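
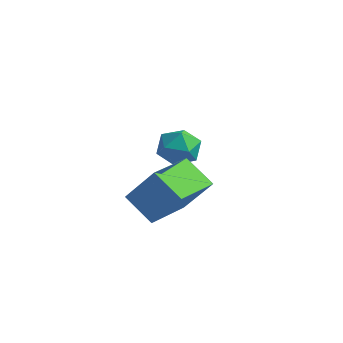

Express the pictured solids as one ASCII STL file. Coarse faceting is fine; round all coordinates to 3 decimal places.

solid 
facet normal -0.828 0.385 0.407
outer loop
vertex -2.405 4.064 -3.451
vertex -2.327 3.657 -2.907
vertex -2.041 4.278 -2.913
endloop
endfacet
facet normal -0.499 0.867 -0.007
outer loop
vertex -2.405 4.064 -3.451
vertex -2.041 4.278 -2.913
vertex -1.818 4.401 -3.547
endloop
endfacet
facet normal -0.451 0.595 -0.665
outer loop
vertex -2.405 4.064 -3.451
vertex -1.818 4.401 -3.547
vertex -1.967 3.857 -3.933
endloop
endfacet
facet normal -0.750 -0.053 -0.659
outer loop
vertex -2.405 4.064 -3.451
vertex -1.967 3.857 -3.933
vertex -2.282 3.397 -3.537
endloop
endfacet
facet normal -0.983 -0.182 0.005
outer loop
vertex -2.405 4.064 -3.451
vertex -2.282 3.397 -3.537
vertex -2.327 3.657 -2.907
endloop
endfacet
facet normal 0.163 0.956 0.243
outer loop
vertex -1.818 4.401 -3.547
vertex -2.041 4.278 -2.913
vertex -1.378 4.203 -3.063
endloop
endfacet
facet normal -0.369 0.179 0.912
outer loop
vertex -2.041 4.278 -2.913
vertex -2.327 3.657 -2.907
vertex -1.693 3.743 -2.667
endloop
endfacet
facet normal -0.620 -0.740 0.261
outer loop
vertex -2.327 3.657 -2.907
vertex -2.282 3.397 -3.537
vertex -1.842 3.199 -3.053
endloop
endfacet
facet normal -0.244 -0.532 -0.811
outer loop
vertex -2.282 3.397 -3.537
vertex -1.967 3.857 -3.933
vertex -1.619 3.322 -3.687
endloop
endfacet
facet normal 0.241 0.517 -0.821
outer loop
vertex -1.967 3.857 -3.933
vertex -1.818 4.401 -3.547
vertex -1.333 3.943 -3.693
endloop
endfacet
facet normal 0.750 0.053 0.659
outer loop
vertex -1.255 3.536 -3.149
vertex -1.378 4.203 -3.063
vertex -1.693 3.743 -2.667
endloop
endfacet
facet normal 0.451 -0.595 0.665
outer loop
vertex -1.255 3.536 -3.149
vertex -1.693 3.743 -2.667
vertex -1.842 3.199 -3.053
endloop
endfacet
facet normal 0.499 -0.867 0.007
outer loop
vertex -1.255 3.536 -3.149
vertex -1.842 3.199 -3.053
vertex -1.619 3.322 -3.687
endloop
endfacet
facet normal 0.828 -0.385 -0.407
outer loop
vertex -1.255 3.536 -3.149
vertex -1.619 3.322 -3.687
vertex -1.333 3.943 -3.693
endloop
endfacet
facet normal 0.983 0.182 -0.005
outer loop
vertex -1.255 3.536 -3.149
vertex -1.333 3.943 -3.693
vertex -1.378 4.203 -3.063
endloop
endfacet
facet normal 0.244 0.532 0.811
outer loop
vertex -1.693 3.743 -2.667
vertex -1.378 4.203 -3.063
vertex -2.041 4.278 -2.913
endloop
endfacet
facet normal -0.241 -0.517 0.821
outer loop
vertex -1.842 3.199 -3.053
vertex -1.693 3.743 -2.667
vertex -2.327 3.657 -2.907
endloop
endfacet
facet normal -0.163 -0.956 -0.243
outer loop
vertex -1.619 3.322 -3.687
vertex -1.842 3.199 -3.053
vertex -2.282 3.397 -3.537
endloop
endfacet
facet normal 0.369 -0.179 -0.912
outer loop
vertex -1.333 3.943 -3.693
vertex -1.619 3.322 -3.687
vertex -1.967 3.857 -3.933
endloop
endfacet
facet normal 0.620 0.740 -0.261
outer loop
vertex -1.378 4.203 -3.063
vertex -1.333 3.943 -3.693
vertex -1.818 4.401 -3.547
endloop
endfacet
facet normal -0.812 -0.012 0.584
outer loop
vertex 0.333 0.267 -1.849
vertex 0.183 1.698 -2.029
vertex -0.443 0.049 -2.932
endloop
endfacet
facet normal 0.104 -0.987 0.124
outer loop
vertex 0.417 0.062 -3.551
vertex 0.333 0.267 -1.849
vertex -0.443 0.049 -2.932
endloop
endfacet
facet normal -0.811 -0.012 0.585
outer loop
vertex -0.443 0.049 -2.932
vertex 0.183 1.698 -2.029
vertex -0.594 1.48 -3.111
endloop
endfacet
facet normal -0.575 -0.161 -0.802
outer loop
vertex -0.594 1.48 -3.111
vertex 0.417 0.062 -3.551
vertex -0.443 0.049 -2.932
endloop
endfacet
facet normal 0.575 0.161 0.802
outer loop
vertex 0.333 0.267 -1.849
vertex 1.043 1.711 -2.648
vertex 0.183 1.698 -2.029
endloop
endfacet
facet normal 0.104 -0.987 0.124
outer loop
vertex 1.194 0.28 -2.469
vertex 0.333 0.267 -1.849
vertex 0.417 0.062 -3.551
endloop
endfacet
facet normal 0.575 0.161 0.802
outer loop
vertex 1.194 0.28 -2.469
vertex 1.043 1.711 -2.648
vertex 0.333 0.267 -1.849
endloop
endfacet
facet normal -0.104 0.987 -0.124
outer loop
vertex 0.183 1.698 -2.029
vertex 1.043 1.711 -2.648
vertex -0.594 1.48 -3.111
endloop
endfacet
facet normal -0.575 -0.161 -0.802
outer loop
vertex 0.267 1.493 -3.731
vertex 0.417 0.062 -3.551
vertex -0.594 1.48 -3.111
endloop
endfacet
facet normal -0.104 0.987 -0.124
outer loop
vertex -0.594 1.48 -3.111
vertex 1.043 1.711 -2.648
vertex 0.267 1.493 -3.731
endloop
endfacet
facet normal 0.811 0.011 -0.585
outer loop
vertex 0.267 1.493 -3.731
vertex 1.194 0.28 -2.469
vertex 0.417 0.062 -3.551
endloop
endfacet
facet normal 0.812 0.013 -0.584
outer loop
vertex 1.043 1.711 -2.648
vertex 1.194 0.28 -2.469
vertex 0.267 1.493 -3.731
endloop
endfacet

endsolid


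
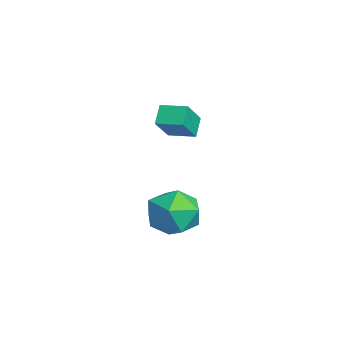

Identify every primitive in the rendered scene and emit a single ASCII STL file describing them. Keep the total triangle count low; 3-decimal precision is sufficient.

solid 
facet normal -0.548 0.425 -0.721
outer loop
vertex -2.33 1.323 2.106
vertex -1.726 2.328 2.239
vertex -1.675 1.019 1.429
endloop
endfacet
facet normal -0.512 -0.852 -0.113
outer loop
vertex -0.814 0.352 2.561
vertex -2.33 1.323 2.106
vertex -1.675 1.019 1.429
endloop
endfacet
facet normal -0.548 0.425 -0.721
outer loop
vertex -1.675 1.019 1.429
vertex -1.726 2.328 2.239
vertex -1.071 2.024 1.562
endloop
endfacet
facet normal 0.662 -0.307 -0.684
outer loop
vertex -1.071 2.024 1.562
vertex -0.814 0.352 2.561
vertex -1.675 1.019 1.429
endloop
endfacet
facet normal -0.662 0.307 0.684
outer loop
vertex -2.33 1.323 2.106
vertex -0.865 1.661 3.371
vertex -1.726 2.328 2.239
endloop
endfacet
facet normal -0.512 -0.852 -0.113
outer loop
vertex -1.469 0.656 3.238
vertex -2.33 1.323 2.106
vertex -0.814 0.352 2.561
endloop
endfacet
facet normal -0.662 0.307 0.684
outer loop
vertex -1.469 0.656 3.238
vertex -0.865 1.661 3.371
vertex -2.33 1.323 2.106
endloop
endfacet
facet normal 0.512 0.852 0.113
outer loop
vertex -1.726 2.328 2.239
vertex -0.865 1.661 3.371
vertex -1.071 2.024 1.562
endloop
endfacet
facet normal 0.662 -0.307 -0.684
outer loop
vertex -0.21 1.357 2.694
vertex -0.814 0.352 2.561
vertex -1.071 2.024 1.562
endloop
endfacet
facet normal 0.512 0.852 0.113
outer loop
vertex -1.071 2.024 1.562
vertex -0.865 1.661 3.371
vertex -0.21 1.357 2.694
endloop
endfacet
facet normal 0.548 -0.425 0.721
outer loop
vertex -0.21 1.357 2.694
vertex -1.469 0.656 3.238
vertex -0.814 0.352 2.561
endloop
endfacet
facet normal 0.548 -0.425 0.721
outer loop
vertex -0.865 1.661 3.371
vertex -1.469 0.656 3.238
vertex -0.21 1.357 2.694
endloop
endfacet
facet normal 0.026 0.722 0.692
outer loop
vertex 2.511 1.375 0.085
vertex 2.972 0.593 0.883
vertex 3.709 1.242 0.178
endloop
endfacet
facet normal 0.107 0.994 0.037
outer loop
vertex 2.511 1.375 0.085
vertex 3.709 1.242 0.178
vertex 3.194 1.338 -0.912
endloop
endfacet
facet normal -0.465 0.813 -0.349
outer loop
vertex 2.511 1.375 0.085
vertex 3.194 1.338 -0.912
vertex 2.139 0.748 -0.88
endloop
endfacet
facet normal -0.900 0.430 0.068
outer loop
vertex 2.511 1.375 0.085
vertex 2.139 0.748 -0.88
vertex 2.002 0.287 0.229
endloop
endfacet
facet normal -0.597 0.373 0.710
outer loop
vertex 2.511 1.375 0.085
vertex 2.002 0.287 0.229
vertex 2.972 0.593 0.883
endloop
endfacet
facet normal 0.679 0.686 -0.260
outer loop
vertex 3.194 1.338 -0.912
vertex 3.709 1.242 0.178
vertex 4.078 0.533 -0.729
endloop
endfacet
facet normal 0.548 0.247 0.800
outer loop
vertex 3.709 1.242 0.178
vertex 2.972 0.593 0.883
vertex 3.941 0.072 0.38
endloop
endfacet
facet normal -0.460 -0.316 0.830
outer loop
vertex 2.972 0.593 0.883
vertex 2.002 0.287 0.229
vertex 2.886 -0.518 0.412
endloop
endfacet
facet normal -0.951 -0.225 -0.211
outer loop
vertex 2.002 0.287 0.229
vertex 2.139 0.748 -0.88
vertex 2.371 -0.422 -0.678
endloop
endfacet
facet normal -0.247 0.394 -0.885
outer loop
vertex 2.139 0.748 -0.88
vertex 3.194 1.338 -0.912
vertex 3.108 0.227 -1.383
endloop
endfacet
facet normal 0.900 -0.430 -0.068
outer loop
vertex 3.569 -0.555 -0.585
vertex 4.078 0.533 -0.729
vertex 3.941 0.072 0.38
endloop
endfacet
facet normal 0.465 -0.813 0.349
outer loop
vertex 3.569 -0.555 -0.585
vertex 3.941 0.072 0.38
vertex 2.886 -0.518 0.412
endloop
endfacet
facet normal -0.107 -0.994 -0.037
outer loop
vertex 3.569 -0.555 -0.585
vertex 2.886 -0.518 0.412
vertex 2.371 -0.422 -0.678
endloop
endfacet
facet normal -0.026 -0.722 -0.692
outer loop
vertex 3.569 -0.555 -0.585
vertex 2.371 -0.422 -0.678
vertex 3.108 0.227 -1.383
endloop
endfacet
facet normal 0.597 -0.373 -0.710
outer loop
vertex 3.569 -0.555 -0.585
vertex 3.108 0.227 -1.383
vertex 4.078 0.533 -0.729
endloop
endfacet
facet normal 0.951 0.225 0.211
outer loop
vertex 3.941 0.072 0.38
vertex 4.078 0.533 -0.729
vertex 3.709 1.242 0.178
endloop
endfacet
facet normal 0.247 -0.394 0.885
outer loop
vertex 2.886 -0.518 0.412
vertex 3.941 0.072 0.38
vertex 2.972 0.593 0.883
endloop
endfacet
facet normal -0.679 -0.686 0.260
outer loop
vertex 2.371 -0.422 -0.678
vertex 2.886 -0.518 0.412
vertex 2.002 0.287 0.229
endloop
endfacet
facet normal -0.548 -0.247 -0.800
outer loop
vertex 3.108 0.227 -1.383
vertex 2.371 -0.422 -0.678
vertex 2.139 0.748 -0.88
endloop
endfacet
facet normal 0.460 0.316 -0.830
outer loop
vertex 4.078 0.533 -0.729
vertex 3.108 0.227 -1.383
vertex 3.194 1.338 -0.912
endloop
endfacet

endsolid


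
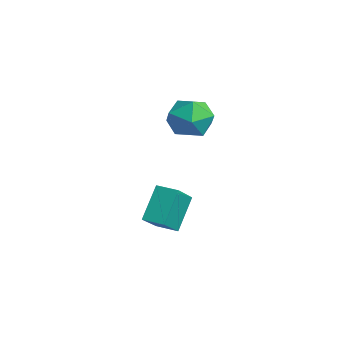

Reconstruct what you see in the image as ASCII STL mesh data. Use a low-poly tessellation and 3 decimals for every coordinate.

solid 
facet normal -0.758 -0.649 0.064
outer loop
vertex 0.658 -1.796 -0.213
vertex -0.329 -0.755 -1.334
vertex 1.319 -2.708 -1.643
endloop
endfacet
facet normal 0.542 -0.572 0.615
outer loop
vertex 2.069 -2.065 -1.706
vertex 0.658 -1.796 -0.213
vertex 1.319 -2.708 -1.643
endloop
endfacet
facet normal -0.758 -0.650 0.065
outer loop
vertex 1.319 -2.708 -1.643
vertex -0.329 -0.755 -1.334
vertex 0.332 -1.668 -2.763
endloop
endfacet
facet normal 0.363 -0.501 -0.785
outer loop
vertex 0.332 -1.668 -2.763
vertex 2.069 -2.065 -1.706
vertex 1.319 -2.708 -1.643
endloop
endfacet
facet normal -0.364 0.501 0.785
outer loop
vertex 0.658 -1.796 -0.213
vertex 0.421 -0.112 -1.397
vertex -0.329 -0.755 -1.334
endloop
endfacet
facet normal 0.543 -0.571 0.616
outer loop
vertex 1.408 -1.152 -0.277
vertex 0.658 -1.796 -0.213
vertex 2.069 -2.065 -1.706
endloop
endfacet
facet normal -0.363 0.501 0.785
outer loop
vertex 1.408 -1.152 -0.277
vertex 0.421 -0.112 -1.397
vertex 0.658 -1.796 -0.213
endloop
endfacet
facet normal -0.542 0.572 -0.616
outer loop
vertex -0.329 -0.755 -1.334
vertex 0.421 -0.112 -1.397
vertex 0.332 -1.668 -2.763
endloop
endfacet
facet normal 0.363 -0.501 -0.785
outer loop
vertex 1.082 -1.024 -2.827
vertex 2.069 -2.065 -1.706
vertex 0.332 -1.668 -2.763
endloop
endfacet
facet normal -0.543 0.571 -0.615
outer loop
vertex 0.332 -1.668 -2.763
vertex 0.421 -0.112 -1.397
vertex 1.082 -1.024 -2.827
endloop
endfacet
facet normal 0.758 0.649 -0.064
outer loop
vertex 1.082 -1.024 -2.827
vertex 1.408 -1.152 -0.277
vertex 2.069 -2.065 -1.706
endloop
endfacet
facet normal 0.757 0.650 -0.064
outer loop
vertex 0.421 -0.112 -1.397
vertex 1.408 -1.152 -0.277
vertex 1.082 -1.024 -2.827
endloop
endfacet
facet normal 0.136 0.978 0.157
outer loop
vertex -0.21 1.031 2.378
vertex -0.537 0.903 3.457
vertex 0.558 0.795 3.18
endloop
endfacet
facet normal 0.584 0.736 -0.343
outer loop
vertex -0.21 1.031 2.378
vertex 0.558 0.795 3.18
vertex 0.615 0.279 2.17
endloop
endfacet
facet normal 0.194 0.454 -0.870
outer loop
vertex -0.21 1.031 2.378
vertex 0.615 0.279 2.17
vertex -0.445 0.068 1.823
endloop
endfacet
facet normal -0.494 0.521 -0.696
outer loop
vertex -0.21 1.031 2.378
vertex -0.445 0.068 1.823
vertex -1.158 0.454 2.619
endloop
endfacet
facet normal -0.530 0.846 -0.060
outer loop
vertex -0.21 1.031 2.378
vertex -1.158 0.454 2.619
vertex -0.537 0.903 3.457
endloop
endfacet
facet normal 0.975 0.214 -0.054
outer loop
vertex 0.615 0.279 2.17
vertex 0.558 0.795 3.18
vertex 0.798 -0.314 3.121
endloop
endfacet
facet normal 0.251 0.606 0.755
outer loop
vertex 0.558 0.795 3.18
vertex -0.537 0.903 3.457
vertex 0.085 0.072 3.917
endloop
endfacet
facet normal -0.827 0.391 0.403
outer loop
vertex -0.537 0.903 3.457
vertex -1.158 0.454 2.619
vertex -0.975 -0.139 3.57
endloop
endfacet
facet normal -0.769 -0.133 -0.625
outer loop
vertex -1.158 0.454 2.619
vertex -0.445 0.068 1.823
vertex -0.918 -0.655 2.56
endloop
endfacet
facet normal 0.345 -0.243 -0.906
outer loop
vertex -0.445 0.068 1.823
vertex 0.615 0.279 2.17
vertex 0.177 -0.763 2.283
endloop
endfacet
facet normal 0.494 -0.521 0.696
outer loop
vertex -0.15 -0.891 3.362
vertex 0.798 -0.314 3.121
vertex 0.085 0.072 3.917
endloop
endfacet
facet normal -0.194 -0.454 0.870
outer loop
vertex -0.15 -0.891 3.362
vertex 0.085 0.072 3.917
vertex -0.975 -0.139 3.57
endloop
endfacet
facet normal -0.584 -0.736 0.343
outer loop
vertex -0.15 -0.891 3.362
vertex -0.975 -0.139 3.57
vertex -0.918 -0.655 2.56
endloop
endfacet
facet normal -0.136 -0.978 -0.157
outer loop
vertex -0.15 -0.891 3.362
vertex -0.918 -0.655 2.56
vertex 0.177 -0.763 2.283
endloop
endfacet
facet normal 0.530 -0.846 0.060
outer loop
vertex -0.15 -0.891 3.362
vertex 0.177 -0.763 2.283
vertex 0.798 -0.314 3.121
endloop
endfacet
facet normal 0.769 0.133 0.625
outer loop
vertex 0.085 0.072 3.917
vertex 0.798 -0.314 3.121
vertex 0.558 0.795 3.18
endloop
endfacet
facet normal -0.345 0.243 0.906
outer loop
vertex -0.975 -0.139 3.57
vertex 0.085 0.072 3.917
vertex -0.537 0.903 3.457
endloop
endfacet
facet normal -0.975 -0.214 0.054
outer loop
vertex -0.918 -0.655 2.56
vertex -0.975 -0.139 3.57
vertex -1.158 0.454 2.619
endloop
endfacet
facet normal -0.251 -0.606 -0.755
outer loop
vertex 0.177 -0.763 2.283
vertex -0.918 -0.655 2.56
vertex -0.445 0.068 1.823
endloop
endfacet
facet normal 0.827 -0.391 -0.403
outer loop
vertex 0.798 -0.314 3.121
vertex 0.177 -0.763 2.283
vertex 0.615 0.279 2.17
endloop
endfacet

endsolid


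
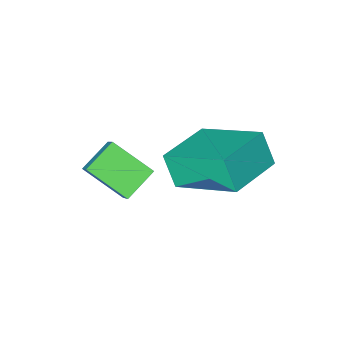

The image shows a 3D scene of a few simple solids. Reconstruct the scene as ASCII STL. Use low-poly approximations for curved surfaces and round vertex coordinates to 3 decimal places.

solid 
facet normal -0.442 0.746 -0.499
outer loop
vertex -0.948 -0.418 2.427
vertex -0.009 -0.203 1.917
vertex -1.284 -1.271 1.45
endloop
endfacet
facet normal -0.861 -0.198 0.469
outer loop
vertex -0.651 -2.337 2.163
vertex -0.948 -0.418 2.427
vertex -1.284 -1.271 1.45
endloop
endfacet
facet normal -0.442 0.746 -0.499
outer loop
vertex -1.284 -1.271 1.45
vertex -0.009 -0.203 1.917
vertex -0.345 -1.056 0.94
endloop
endfacet
facet normal -0.250 -0.637 -0.729
outer loop
vertex -0.345 -1.056 0.94
vertex -0.651 -2.337 2.163
vertex -1.284 -1.271 1.45
endloop
endfacet
facet normal 0.250 0.637 0.729
outer loop
vertex -0.948 -0.418 2.427
vertex 0.624 -1.269 2.63
vertex -0.009 -0.203 1.917
endloop
endfacet
facet normal -0.861 -0.198 0.469
outer loop
vertex -0.315 -1.484 3.14
vertex -0.948 -0.418 2.427
vertex -0.651 -2.337 2.163
endloop
endfacet
facet normal 0.250 0.637 0.729
outer loop
vertex -0.315 -1.484 3.14
vertex 0.624 -1.269 2.63
vertex -0.948 -0.418 2.427
endloop
endfacet
facet normal 0.861 0.198 -0.469
outer loop
vertex -0.009 -0.203 1.917
vertex 0.624 -1.269 2.63
vertex -0.345 -1.056 0.94
endloop
endfacet
facet normal -0.250 -0.637 -0.729
outer loop
vertex 0.288 -2.122 1.653
vertex -0.651 -2.337 2.163
vertex -0.345 -1.056 0.94
endloop
endfacet
facet normal 0.861 0.198 -0.469
outer loop
vertex -0.345 -1.056 0.94
vertex 0.624 -1.269 2.63
vertex 0.288 -2.122 1.653
endloop
endfacet
facet normal 0.442 -0.746 0.499
outer loop
vertex 0.288 -2.122 1.653
vertex -0.315 -1.484 3.14
vertex -0.651 -2.337 2.163
endloop
endfacet
facet normal 0.442 -0.746 0.499
outer loop
vertex 0.624 -1.269 2.63
vertex -0.315 -1.484 3.14
vertex 0.288 -2.122 1.653
endloop
endfacet
facet normal -0.934 -0.337 -0.121
outer loop
vertex -3.007 -1.286 2.39
vertex -3.774 0.477 3.396
vertex -3.071 -0.758 1.416
endloop
endfacet
facet normal 0.354 -0.812 -0.464
outer loop
vertex -1.466 -0.177 1.624
vertex -3.007 -1.286 2.39
vertex -3.071 -0.758 1.416
endloop
endfacet
facet normal -0.933 -0.338 -0.121
outer loop
vertex -3.071 -0.758 1.416
vertex -3.774 0.477 3.396
vertex -3.839 1.005 2.422
endloop
endfacet
facet normal -0.058 0.475 -0.878
outer loop
vertex -3.839 1.005 2.422
vertex -1.466 -0.177 1.624
vertex -3.071 -0.758 1.416
endloop
endfacet
facet normal 0.058 -0.475 0.878
outer loop
vertex -3.007 -1.286 2.39
vertex -2.169 1.058 3.604
vertex -3.774 0.477 3.396
endloop
endfacet
facet normal 0.354 -0.812 -0.464
outer loop
vertex -1.401 -0.705 2.598
vertex -3.007 -1.286 2.39
vertex -1.466 -0.177 1.624
endloop
endfacet
facet normal 0.058 -0.475 0.878
outer loop
vertex -1.401 -0.705 2.598
vertex -2.169 1.058 3.604
vertex -3.007 -1.286 2.39
endloop
endfacet
facet normal -0.354 0.812 0.464
outer loop
vertex -3.774 0.477 3.396
vertex -2.169 1.058 3.604
vertex -3.839 1.005 2.422
endloop
endfacet
facet normal -0.058 0.475 -0.878
outer loop
vertex -2.233 1.586 2.63
vertex -1.466 -0.177 1.624
vertex -3.839 1.005 2.422
endloop
endfacet
facet normal -0.354 0.812 0.464
outer loop
vertex -3.839 1.005 2.422
vertex -2.169 1.058 3.604
vertex -2.233 1.586 2.63
endloop
endfacet
facet normal 0.934 0.337 0.121
outer loop
vertex -2.233 1.586 2.63
vertex -1.401 -0.705 2.598
vertex -1.466 -0.177 1.624
endloop
endfacet
facet normal 0.934 0.337 0.122
outer loop
vertex -2.169 1.058 3.604
vertex -1.401 -0.705 2.598
vertex -2.233 1.586 2.63
endloop
endfacet

endsolid


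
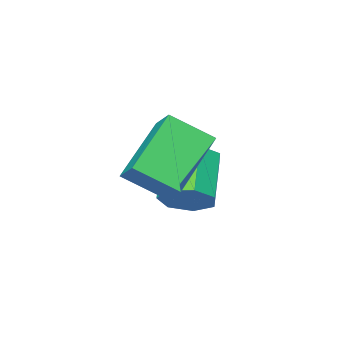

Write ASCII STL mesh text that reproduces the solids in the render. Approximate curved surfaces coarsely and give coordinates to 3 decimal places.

solid 
facet normal 0.593 0.540 -0.597
outer loop
vertex -1.814 -0.205 1.377
vertex -2.408 -0.141 0.845
vertex -2.233 0.343 1.457
endloop
endfacet
facet normal 0.533 0.292 0.794
outer loop
vertex -1.814 -0.205 1.377
vertex -2.233 0.343 1.457
vertex -2.798 -1.103 2.367
endloop
endfacet
facet normal 0.534 0.291 0.794
outer loop
vertex -2.798 -1.103 2.367
vertex -2.233 0.343 1.457
vertex -3.217 -0.555 2.448
endloop
endfacet
facet normal -0.593 -0.541 0.597
outer loop
vertex -2.798 -1.103 2.367
vertex -3.217 -0.555 2.448
vertex -3.392 -1.039 1.835
endloop
endfacet
facet normal 0.592 0.541 -0.597
outer loop
vertex -2.233 0.343 1.457
vertex -2.408 -0.141 0.845
vertex -2.784 0.526 1.076
endloop
endfacet
facet normal -0.139 0.799 0.585
outer loop
vertex -2.233 0.343 1.457
vertex -2.784 0.526 1.076
vertex -3.217 -0.555 2.448
endloop
endfacet
facet normal -0.139 0.799 0.585
outer loop
vertex -3.217 -0.555 2.448
vertex -2.784 0.526 1.076
vertex -3.768 -0.372 2.067
endloop
endfacet
facet normal -0.592 -0.541 0.597
outer loop
vertex -3.217 -0.555 2.448
vertex -3.768 -0.372 2.067
vertex -3.392 -1.039 1.835
endloop
endfacet
facet normal 0.593 0.541 -0.596
outer loop
vertex -2.784 0.526 1.076
vertex -2.408 -0.141 0.845
vertex -3.051 0.207 0.521
endloop
endfacet
facet normal -0.707 0.704 -0.064
outer loop
vertex -2.784 0.526 1.076
vertex -3.051 0.207 0.521
vertex -3.768 -0.372 2.067
endloop
endfacet
facet normal -0.707 0.705 -0.064
outer loop
vertex -3.768 -0.372 2.067
vertex -3.051 0.207 0.521
vertex -4.036 -0.691 1.511
endloop
endfacet
facet normal -0.593 -0.541 0.596
outer loop
vertex -3.768 -0.372 2.067
vertex -4.036 -0.691 1.511
vertex -3.392 -1.039 1.835
endloop
endfacet
facet normal 0.593 0.541 -0.596
outer loop
vertex -3.051 0.207 0.521
vertex -2.408 -0.141 0.845
vertex -2.834 -0.374 0.21
endloop
endfacet
facet normal -0.742 0.079 -0.666
outer loop
vertex -3.051 0.207 0.521
vertex -2.834 -0.374 0.21
vertex -4.036 -0.691 1.511
endloop
endfacet
facet normal -0.742 0.079 -0.666
outer loop
vertex -4.036 -0.691 1.511
vertex -2.834 -0.374 0.21
vertex -3.819 -1.272 1.2
endloop
endfacet
facet normal -0.593 -0.541 0.597
outer loop
vertex -4.036 -0.691 1.511
vertex -3.819 -1.272 1.2
vertex -3.392 -1.039 1.835
endloop
endfacet
facet normal 0.593 0.542 -0.596
outer loop
vertex -2.834 -0.374 0.21
vertex -2.408 -0.141 0.845
vertex -2.296 -0.78 0.376
endloop
endfacet
facet normal -0.219 -0.604 -0.766
outer loop
vertex -2.834 -0.374 0.21
vertex -2.296 -0.78 0.376
vertex -3.819 -1.272 1.2
endloop
endfacet
facet normal -0.219 -0.605 -0.766
outer loop
vertex -3.819 -1.272 1.2
vertex -2.296 -0.78 0.376
vertex -3.281 -1.678 1.367
endloop
endfacet
facet normal -0.593 -0.540 0.597
outer loop
vertex -3.819 -1.272 1.2
vertex -3.281 -1.678 1.367
vertex -3.392 -1.039 1.835
endloop
endfacet
facet normal 0.592 0.542 -0.596
outer loop
vertex -2.296 -0.78 0.376
vertex -2.408 -0.141 0.845
vertex -1.842 -0.704 0.896
endloop
endfacet
facet normal 0.470 -0.834 -0.289
outer loop
vertex -2.296 -0.78 0.376
vertex -1.842 -0.704 0.896
vertex -3.281 -1.678 1.367
endloop
endfacet
facet normal 0.470 -0.834 -0.290
outer loop
vertex -3.281 -1.678 1.367
vertex -1.842 -0.704 0.896
vertex -2.826 -1.602 1.886
endloop
endfacet
facet normal -0.592 -0.541 0.598
outer loop
vertex -3.281 -1.678 1.367
vertex -2.826 -1.602 1.886
vertex -3.392 -1.039 1.835
endloop
endfacet
facet normal 0.592 0.542 -0.596
outer loop
vertex -1.842 -0.704 0.896
vertex -2.408 -0.141 0.845
vertex -1.814 -0.205 1.377
endloop
endfacet
facet normal 0.804 -0.435 0.405
outer loop
vertex -1.842 -0.704 0.896
vertex -1.814 -0.205 1.377
vertex -2.826 -1.602 1.886
endloop
endfacet
facet normal 0.804 -0.435 0.405
outer loop
vertex -2.826 -1.602 1.886
vertex -1.814 -0.205 1.377
vertex -2.798 -1.103 2.367
endloop
endfacet
facet normal -0.592 -0.542 0.596
outer loop
vertex -2.826 -1.602 1.886
vertex -2.798 -1.103 2.367
vertex -3.392 -1.039 1.835
endloop
endfacet
facet normal -0.579 0.605 -0.546
outer loop
vertex -2.415 0.447 3.032
vertex -2.255 1.127 3.615
vertex -0.728 1.031 1.889
endloop
endfacet
facet normal -0.175 -0.748 -0.641
outer loop
vertex 0.095 0.173 2.665
vertex -2.415 0.447 3.032
vertex -0.728 1.031 1.889
endloop
endfacet
facet normal -0.580 0.604 -0.547
outer loop
vertex -0.728 1.031 1.889
vertex -2.255 1.127 3.615
vertex -0.569 1.711 2.472
endloop
endfacet
facet normal 0.796 0.276 -0.539
outer loop
vertex -0.569 1.711 2.472
vertex 0.095 0.173 2.665
vertex -0.728 1.031 1.889
endloop
endfacet
facet normal -0.796 -0.275 0.539
outer loop
vertex -2.415 0.447 3.032
vertex -1.432 0.269 4.391
vertex -2.255 1.127 3.615
endloop
endfacet
facet normal -0.175 -0.748 -0.641
outer loop
vertex -1.591 -0.411 3.808
vertex -2.415 0.447 3.032
vertex 0.095 0.173 2.665
endloop
endfacet
facet normal -0.796 -0.276 0.539
outer loop
vertex -1.591 -0.411 3.808
vertex -1.432 0.269 4.391
vertex -2.415 0.447 3.032
endloop
endfacet
facet normal 0.175 0.748 0.641
outer loop
vertex -2.255 1.127 3.615
vertex -1.432 0.269 4.391
vertex -0.569 1.711 2.472
endloop
endfacet
facet normal 0.795 0.276 -0.540
outer loop
vertex 0.255 0.853 3.248
vertex 0.095 0.173 2.665
vertex -0.569 1.711 2.472
endloop
endfacet
facet normal 0.175 0.748 0.641
outer loop
vertex -0.569 1.711 2.472
vertex -1.432 0.269 4.391
vertex 0.255 0.853 3.248
endloop
endfacet
facet normal 0.580 -0.605 0.546
outer loop
vertex 0.255 0.853 3.248
vertex -1.591 -0.411 3.808
vertex 0.095 0.173 2.665
endloop
endfacet
facet normal 0.580 -0.604 0.547
outer loop
vertex -1.432 0.269 4.391
vertex -1.591 -0.411 3.808
vertex 0.255 0.853 3.248
endloop
endfacet

endsolid


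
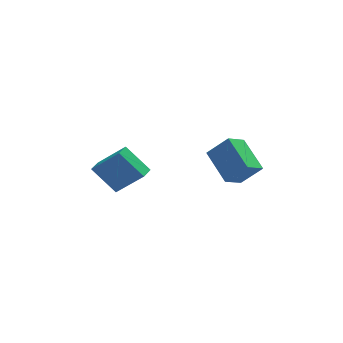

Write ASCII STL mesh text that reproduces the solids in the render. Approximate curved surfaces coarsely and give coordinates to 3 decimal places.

solid 
facet normal -0.618 0.337 0.710
outer loop
vertex -3.84 -1.587 0.164
vertex -3.466 -0.813 0.122
vertex -5.221 -0.998 -1.319
endloop
endfacet
facet normal -0.436 -0.899 0.049
outer loop
vertex -4.034 -1.647 -2.682
vertex -3.84 -1.587 0.164
vertex -5.221 -0.998 -1.319
endloop
endfacet
facet normal -0.618 0.338 0.710
outer loop
vertex -5.221 -0.998 -1.319
vertex -3.466 -0.813 0.122
vertex -4.847 -0.225 -1.361
endloop
endfacet
facet normal -0.655 0.279 -0.703
outer loop
vertex -4.847 -0.225 -1.361
vertex -4.034 -1.647 -2.682
vertex -5.221 -0.998 -1.319
endloop
endfacet
facet normal 0.655 -0.278 0.703
outer loop
vertex -3.84 -1.587 0.164
vertex -2.279 -1.462 -1.241
vertex -3.466 -0.813 0.122
endloop
endfacet
facet normal -0.435 -0.899 0.049
outer loop
vertex -2.653 -2.235 -1.199
vertex -3.84 -1.587 0.164
vertex -4.034 -1.647 -2.682
endloop
endfacet
facet normal 0.655 -0.279 0.703
outer loop
vertex -2.653 -2.235 -1.199
vertex -2.279 -1.462 -1.241
vertex -3.84 -1.587 0.164
endloop
endfacet
facet normal 0.435 0.899 -0.049
outer loop
vertex -3.466 -0.813 0.122
vertex -2.279 -1.462 -1.241
vertex -4.847 -0.225 -1.361
endloop
endfacet
facet normal -0.655 0.278 -0.703
outer loop
vertex -3.66 -0.873 -2.724
vertex -4.034 -1.647 -2.682
vertex -4.847 -0.225 -1.361
endloop
endfacet
facet normal 0.435 0.899 -0.048
outer loop
vertex -4.847 -0.225 -1.361
vertex -2.279 -1.462 -1.241
vertex -3.66 -0.873 -2.724
endloop
endfacet
facet normal 0.618 -0.337 -0.710
outer loop
vertex -3.66 -0.873 -2.724
vertex -2.653 -2.235 -1.199
vertex -4.034 -1.647 -2.682
endloop
endfacet
facet normal 0.618 -0.338 -0.710
outer loop
vertex -2.279 -1.462 -1.241
vertex -2.653 -2.235 -1.199
vertex -3.66 -0.873 -2.724
endloop
endfacet
facet normal -0.671 0.152 -0.726
outer loop
vertex 1.163 -4.208 -0.506
vertex 0.416 -2.521 0.538
vertex 2.037 -3.423 -1.15
endloop
endfacet
facet normal 0.352 -0.796 -0.492
outer loop
vertex 3.084 -3.659 -0.018
vertex 1.163 -4.208 -0.506
vertex 2.037 -3.423 -1.15
endloop
endfacet
facet normal -0.671 0.151 -0.726
outer loop
vertex 2.037 -3.423 -1.15
vertex 0.416 -2.521 0.538
vertex 1.29 -1.735 -0.107
endloop
endfacet
facet normal 0.652 0.586 -0.481
outer loop
vertex 1.29 -1.735 -0.107
vertex 3.084 -3.659 -0.018
vertex 2.037 -3.423 -1.15
endloop
endfacet
facet normal -0.652 -0.586 0.481
outer loop
vertex 1.163 -4.208 -0.506
vertex 1.463 -2.757 1.67
vertex 0.416 -2.521 0.538
endloop
endfacet
facet normal 0.353 -0.796 -0.492
outer loop
vertex 2.21 -4.445 0.627
vertex 1.163 -4.208 -0.506
vertex 3.084 -3.659 -0.018
endloop
endfacet
facet normal -0.653 -0.586 0.481
outer loop
vertex 2.21 -4.445 0.627
vertex 1.463 -2.757 1.67
vertex 1.163 -4.208 -0.506
endloop
endfacet
facet normal -0.353 0.796 0.492
outer loop
vertex 0.416 -2.521 0.538
vertex 1.463 -2.757 1.67
vertex 1.29 -1.735 -0.107
endloop
endfacet
facet normal 0.652 0.586 -0.480
outer loop
vertex 2.337 -1.972 1.026
vertex 3.084 -3.659 -0.018
vertex 1.29 -1.735 -0.107
endloop
endfacet
facet normal -0.352 0.796 0.492
outer loop
vertex 1.29 -1.735 -0.107
vertex 1.463 -2.757 1.67
vertex 2.337 -1.972 1.026
endloop
endfacet
facet normal 0.672 -0.152 0.725
outer loop
vertex 2.337 -1.972 1.026
vertex 2.21 -4.445 0.627
vertex 3.084 -3.659 -0.018
endloop
endfacet
facet normal 0.671 -0.152 0.726
outer loop
vertex 1.463 -2.757 1.67
vertex 2.21 -4.445 0.627
vertex 2.337 -1.972 1.026
endloop
endfacet

endsolid


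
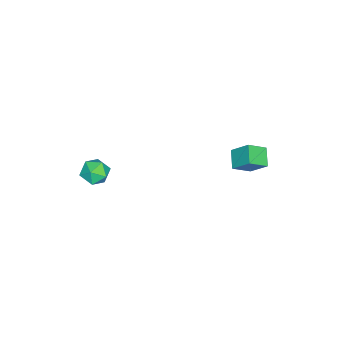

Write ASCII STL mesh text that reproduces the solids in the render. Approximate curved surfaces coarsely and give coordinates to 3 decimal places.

solid 
facet normal 0.353 0.558 0.751
outer loop
vertex 1.702 -1.097 2.773
vertex 1.327 -1.425 3.193
vertex 1.931 -1.633 3.064
endloop
endfacet
facet normal 0.841 0.487 0.236
outer loop
vertex 1.702 -1.097 2.773
vertex 1.931 -1.633 3.064
vertex 2.049 -1.53 2.432
endloop
endfacet
facet normal 0.561 0.741 -0.370
outer loop
vertex 1.702 -1.097 2.773
vertex 2.049 -1.53 2.432
vertex 1.518 -1.259 2.169
endloop
endfacet
facet normal -0.099 0.968 -0.230
outer loop
vertex 1.702 -1.097 2.773
vertex 1.518 -1.259 2.169
vertex 1.072 -1.193 2.639
endloop
endfacet
facet normal -0.229 0.856 0.464
outer loop
vertex 1.702 -1.097 2.773
vertex 1.072 -1.193 2.639
vertex 1.327 -1.425 3.193
endloop
endfacet
facet normal 0.967 -0.209 0.146
outer loop
vertex 2.049 -1.53 2.432
vertex 1.931 -1.633 3.064
vertex 1.888 -2.127 2.641
endloop
endfacet
facet normal 0.177 -0.094 0.980
outer loop
vertex 1.931 -1.633 3.064
vertex 1.327 -1.425 3.193
vertex 1.442 -2.061 3.111
endloop
endfacet
facet normal -0.766 0.387 0.514
outer loop
vertex 1.327 -1.425 3.193
vertex 1.072 -1.193 2.639
vertex 0.911 -1.79 2.848
endloop
endfacet
facet normal -0.556 0.568 -0.607
outer loop
vertex 1.072 -1.193 2.639
vertex 1.518 -1.259 2.169
vertex 1.029 -1.687 2.216
endloop
endfacet
facet normal 0.515 0.201 -0.833
outer loop
vertex 1.518 -1.259 2.169
vertex 2.049 -1.53 2.432
vertex 1.633 -1.895 2.087
endloop
endfacet
facet normal 0.099 -0.968 0.230
outer loop
vertex 1.258 -2.223 2.507
vertex 1.888 -2.127 2.641
vertex 1.442 -2.061 3.111
endloop
endfacet
facet normal -0.561 -0.741 0.370
outer loop
vertex 1.258 -2.223 2.507
vertex 1.442 -2.061 3.111
vertex 0.911 -1.79 2.848
endloop
endfacet
facet normal -0.841 -0.487 -0.236
outer loop
vertex 1.258 -2.223 2.507
vertex 0.911 -1.79 2.848
vertex 1.029 -1.687 2.216
endloop
endfacet
facet normal -0.353 -0.558 -0.751
outer loop
vertex 1.258 -2.223 2.507
vertex 1.029 -1.687 2.216
vertex 1.633 -1.895 2.087
endloop
endfacet
facet normal 0.229 -0.856 -0.464
outer loop
vertex 1.258 -2.223 2.507
vertex 1.633 -1.895 2.087
vertex 1.888 -2.127 2.641
endloop
endfacet
facet normal 0.556 -0.568 0.607
outer loop
vertex 1.442 -2.061 3.111
vertex 1.888 -2.127 2.641
vertex 1.931 -1.633 3.064
endloop
endfacet
facet normal -0.515 -0.201 0.833
outer loop
vertex 0.911 -1.79 2.848
vertex 1.442 -2.061 3.111
vertex 1.327 -1.425 3.193
endloop
endfacet
facet normal -0.967 0.209 -0.146
outer loop
vertex 1.029 -1.687 2.216
vertex 0.911 -1.79 2.848
vertex 1.072 -1.193 2.639
endloop
endfacet
facet normal -0.177 0.094 -0.980
outer loop
vertex 1.633 -1.895 2.087
vertex 1.029 -1.687 2.216
vertex 1.518 -1.259 2.169
endloop
endfacet
facet normal 0.766 -0.387 -0.514
outer loop
vertex 1.888 -2.127 2.641
vertex 1.633 -1.895 2.087
vertex 2.049 -1.53 2.432
endloop
endfacet
facet normal -0.585 0.610 -0.534
outer loop
vertex -2.309 3.896 2.688
vertex -1.616 4.21 2.287
vertex -2.402 3.172 1.962
endloop
endfacet
facet normal -0.806 -0.364 0.466
outer loop
vertex -1.864 2.61 2.453
vertex -2.309 3.896 2.688
vertex -2.402 3.172 1.962
endloop
endfacet
facet normal -0.585 0.610 -0.534
outer loop
vertex -2.402 3.172 1.962
vertex -1.616 4.21 2.287
vertex -1.709 3.486 1.561
endloop
endfacet
facet normal -0.090 -0.703 -0.706
outer loop
vertex -1.709 3.486 1.561
vertex -1.864 2.61 2.453
vertex -2.402 3.172 1.962
endloop
endfacet
facet normal 0.090 0.703 0.706
outer loop
vertex -2.309 3.896 2.688
vertex -1.078 3.648 2.778
vertex -1.616 4.21 2.287
endloop
endfacet
facet normal -0.806 -0.364 0.466
outer loop
vertex -1.771 3.334 3.179
vertex -2.309 3.896 2.688
vertex -1.864 2.61 2.453
endloop
endfacet
facet normal 0.090 0.703 0.706
outer loop
vertex -1.771 3.334 3.179
vertex -1.078 3.648 2.778
vertex -2.309 3.896 2.688
endloop
endfacet
facet normal 0.806 0.364 -0.466
outer loop
vertex -1.616 4.21 2.287
vertex -1.078 3.648 2.778
vertex -1.709 3.486 1.561
endloop
endfacet
facet normal -0.090 -0.703 -0.706
outer loop
vertex -1.171 2.924 2.052
vertex -1.864 2.61 2.453
vertex -1.709 3.486 1.561
endloop
endfacet
facet normal 0.806 0.364 -0.466
outer loop
vertex -1.709 3.486 1.561
vertex -1.078 3.648 2.778
vertex -1.171 2.924 2.052
endloop
endfacet
facet normal 0.585 -0.610 0.534
outer loop
vertex -1.171 2.924 2.052
vertex -1.771 3.334 3.179
vertex -1.864 2.61 2.453
endloop
endfacet
facet normal 0.585 -0.610 0.534
outer loop
vertex -1.078 3.648 2.778
vertex -1.771 3.334 3.179
vertex -1.171 2.924 2.052
endloop
endfacet

endsolid


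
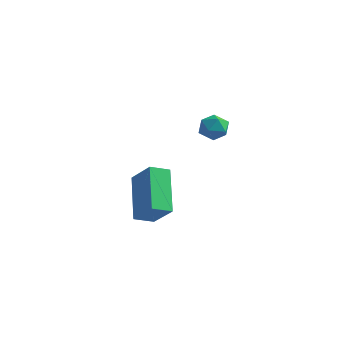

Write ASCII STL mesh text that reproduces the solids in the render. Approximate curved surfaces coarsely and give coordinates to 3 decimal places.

solid 
facet normal -0.473 0.596 0.649
outer loop
vertex -1.921 1.196 0.039
vertex -1.465 1.894 -0.27
vertex -2.96 1.44 -0.942
endloop
endfacet
facet normal -0.513 -0.785 0.348
outer loop
vertex -1.935 0.146 -2.35
vertex -1.921 1.196 0.039
vertex -2.96 1.44 -0.942
endloop
endfacet
facet normal -0.473 0.596 0.649
outer loop
vertex -2.96 1.44 -0.942
vertex -1.465 1.894 -0.27
vertex -2.504 2.139 -1.252
endloop
endfacet
facet normal -0.717 0.168 -0.676
outer loop
vertex -2.504 2.139 -1.252
vertex -1.935 0.146 -2.35
vertex -2.96 1.44 -0.942
endloop
endfacet
facet normal 0.717 -0.169 0.677
outer loop
vertex -1.921 1.196 0.039
vertex -0.44 0.6 -1.678
vertex -1.465 1.894 -0.27
endloop
endfacet
facet normal -0.514 -0.784 0.348
outer loop
vertex -0.896 -0.099 -1.368
vertex -1.921 1.196 0.039
vertex -1.935 0.146 -2.35
endloop
endfacet
facet normal 0.717 -0.168 0.677
outer loop
vertex -0.896 -0.099 -1.368
vertex -0.44 0.6 -1.678
vertex -1.921 1.196 0.039
endloop
endfacet
facet normal 0.513 0.785 -0.347
outer loop
vertex -1.465 1.894 -0.27
vertex -0.44 0.6 -1.678
vertex -2.504 2.139 -1.252
endloop
endfacet
facet normal -0.716 0.168 -0.677
outer loop
vertex -1.479 0.844 -2.659
vertex -1.935 0.146 -2.35
vertex -2.504 2.139 -1.252
endloop
endfacet
facet normal 0.513 0.785 -0.348
outer loop
vertex -2.504 2.139 -1.252
vertex -0.44 0.6 -1.678
vertex -1.479 0.844 -2.659
endloop
endfacet
facet normal 0.473 -0.596 -0.649
outer loop
vertex -1.479 0.844 -2.659
vertex -0.896 -0.099 -1.368
vertex -1.935 0.146 -2.35
endloop
endfacet
facet normal 0.473 -0.596 -0.649
outer loop
vertex -0.44 0.6 -1.678
vertex -0.896 -0.099 -1.368
vertex -1.479 0.844 -2.659
endloop
endfacet
facet normal 0.014 0.910 0.413
outer loop
vertex 1.055 1.441 2.978
vertex 1.009 1.177 3.561
vertex 1.586 1.286 3.302
endloop
endfacet
facet normal 0.384 0.902 -0.198
outer loop
vertex 1.055 1.441 2.978
vertex 1.586 1.286 3.302
vertex 1.547 1.165 2.674
endloop
endfacet
facet normal -0.055 0.693 -0.719
outer loop
vertex 1.055 1.441 2.978
vertex 1.547 1.165 2.674
vertex 0.946 0.982 2.544
endloop
endfacet
facet normal -0.698 0.573 -0.430
outer loop
vertex 1.055 1.441 2.978
vertex 0.946 0.982 2.544
vertex 0.614 0.989 3.092
endloop
endfacet
facet normal -0.655 0.707 0.268
outer loop
vertex 1.055 1.441 2.978
vertex 0.614 0.989 3.092
vertex 1.009 1.177 3.561
endloop
endfacet
facet normal 0.900 0.414 -0.136
outer loop
vertex 1.547 1.165 2.674
vertex 1.586 1.286 3.302
vertex 1.806 0.731 3.068
endloop
endfacet
facet normal 0.302 0.427 0.852
outer loop
vertex 1.586 1.286 3.302
vertex 1.009 1.177 3.561
vertex 1.474 0.738 3.616
endloop
endfacet
facet normal -0.780 0.096 0.618
outer loop
vertex 1.009 1.177 3.561
vertex 0.614 0.989 3.092
vertex 0.873 0.555 3.486
endloop
endfacet
facet normal -0.850 -0.120 -0.513
outer loop
vertex 0.614 0.989 3.092
vertex 0.946 0.982 2.544
vertex 0.834 0.434 2.858
endloop
endfacet
facet normal 0.188 0.077 -0.979
outer loop
vertex 0.946 0.982 2.544
vertex 1.547 1.165 2.674
vertex 1.411 0.543 2.599
endloop
endfacet
facet normal 0.698 -0.573 0.430
outer loop
vertex 1.365 0.279 3.182
vertex 1.806 0.731 3.068
vertex 1.474 0.738 3.616
endloop
endfacet
facet normal 0.055 -0.693 0.719
outer loop
vertex 1.365 0.279 3.182
vertex 1.474 0.738 3.616
vertex 0.873 0.555 3.486
endloop
endfacet
facet normal -0.384 -0.902 0.198
outer loop
vertex 1.365 0.279 3.182
vertex 0.873 0.555 3.486
vertex 0.834 0.434 2.858
endloop
endfacet
facet normal -0.014 -0.910 -0.413
outer loop
vertex 1.365 0.279 3.182
vertex 0.834 0.434 2.858
vertex 1.411 0.543 2.599
endloop
endfacet
facet normal 0.655 -0.707 -0.268
outer loop
vertex 1.365 0.279 3.182
vertex 1.411 0.543 2.599
vertex 1.806 0.731 3.068
endloop
endfacet
facet normal 0.850 0.120 0.513
outer loop
vertex 1.474 0.738 3.616
vertex 1.806 0.731 3.068
vertex 1.586 1.286 3.302
endloop
endfacet
facet normal -0.188 -0.077 0.979
outer loop
vertex 0.873 0.555 3.486
vertex 1.474 0.738 3.616
vertex 1.009 1.177 3.561
endloop
endfacet
facet normal -0.900 -0.414 0.136
outer loop
vertex 0.834 0.434 2.858
vertex 0.873 0.555 3.486
vertex 0.614 0.989 3.092
endloop
endfacet
facet normal -0.302 -0.427 -0.852
outer loop
vertex 1.411 0.543 2.599
vertex 0.834 0.434 2.858
vertex 0.946 0.982 2.544
endloop
endfacet
facet normal 0.780 -0.096 -0.618
outer loop
vertex 1.806 0.731 3.068
vertex 1.411 0.543 2.599
vertex 1.547 1.165 2.674
endloop
endfacet

endsolid


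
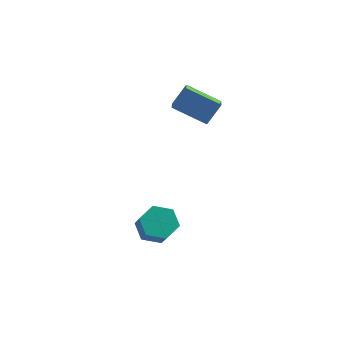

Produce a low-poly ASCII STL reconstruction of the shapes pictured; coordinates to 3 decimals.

solid 
facet normal -0.384 -0.472 -0.794
outer loop
vertex 4.205 2.466 0.92
vertex 2.491 2.344 1.821
vertex 3.955 3.284 0.555
endloop
endfacet
facet normal 0.884 0.063 -0.464
outer loop
vertex 4.469 3.916 1.619
vertex 4.205 2.466 0.92
vertex 3.955 3.284 0.555
endloop
endfacet
facet normal -0.384 -0.472 -0.794
outer loop
vertex 3.955 3.284 0.555
vertex 2.491 2.344 1.821
vertex 2.241 3.162 1.456
endloop
endfacet
facet normal -0.269 0.880 -0.393
outer loop
vertex 2.241 3.162 1.456
vertex 4.469 3.916 1.619
vertex 3.955 3.284 0.555
endloop
endfacet
facet normal 0.269 -0.880 0.393
outer loop
vertex 4.205 2.466 0.92
vertex 3.005 2.976 2.885
vertex 2.491 2.344 1.821
endloop
endfacet
facet normal 0.884 0.063 -0.464
outer loop
vertex 4.719 3.098 1.984
vertex 4.205 2.466 0.92
vertex 4.469 3.916 1.619
endloop
endfacet
facet normal 0.269 -0.880 0.393
outer loop
vertex 4.719 3.098 1.984
vertex 3.005 2.976 2.885
vertex 4.205 2.466 0.92
endloop
endfacet
facet normal -0.884 -0.063 0.464
outer loop
vertex 2.491 2.344 1.821
vertex 3.005 2.976 2.885
vertex 2.241 3.162 1.456
endloop
endfacet
facet normal -0.269 0.880 -0.393
outer loop
vertex 2.755 3.794 2.52
vertex 4.469 3.916 1.619
vertex 2.241 3.162 1.456
endloop
endfacet
facet normal -0.884 -0.063 0.464
outer loop
vertex 2.241 3.162 1.456
vertex 3.005 2.976 2.885
vertex 2.755 3.794 2.52
endloop
endfacet
facet normal 0.384 0.472 0.794
outer loop
vertex 2.755 3.794 2.52
vertex 4.719 3.098 1.984
vertex 4.469 3.916 1.619
endloop
endfacet
facet normal 0.384 0.472 0.794
outer loop
vertex 3.005 2.976 2.885
vertex 4.719 3.098 1.984
vertex 2.755 3.794 2.52
endloop
endfacet
facet normal -0.337 0.558 -0.759
outer loop
vertex 3.224 -1.476 -5.022
vertex 2.715 -0.935 -4.398
vertex 3.626 -0.689 -4.622
endloop
endfacet
facet normal 0.845 -0.175 -0.505
outer loop
vertex 3.224 -1.476 -5.022
vertex 3.626 -0.689 -4.622
vertex 3.774 -2.386 -3.786
endloop
endfacet
facet normal 0.845 -0.175 -0.505
outer loop
vertex 3.774 -2.386 -3.786
vertex 3.626 -0.689 -4.622
vertex 4.176 -1.599 -3.386
endloop
endfacet
facet normal 0.337 -0.558 0.759
outer loop
vertex 3.774 -2.386 -3.786
vertex 4.176 -1.599 -3.386
vertex 3.265 -1.845 -3.162
endloop
endfacet
facet normal -0.337 0.559 -0.758
outer loop
vertex 3.626 -0.689 -4.622
vertex 2.715 -0.935 -4.398
vertex 3.118 -0.149 -3.998
endloop
endfacet
facet normal 0.782 0.615 0.105
outer loop
vertex 3.626 -0.689 -4.622
vertex 3.118 -0.149 -3.998
vertex 4.176 -1.599 -3.386
endloop
endfacet
facet normal 0.782 0.615 0.105
outer loop
vertex 4.176 -1.599 -3.386
vertex 3.118 -0.149 -3.998
vertex 3.667 -1.058 -2.762
endloop
endfacet
facet normal 0.337 -0.558 0.759
outer loop
vertex 4.176 -1.599 -3.386
vertex 3.667 -1.058 -2.762
vertex 3.265 -1.845 -3.162
endloop
endfacet
facet normal -0.336 0.558 -0.758
outer loop
vertex 3.118 -0.149 -3.998
vertex 2.715 -0.935 -4.398
vertex 2.206 -0.394 -3.774
endloop
endfacet
facet normal -0.063 0.791 0.609
outer loop
vertex 3.118 -0.149 -3.998
vertex 2.206 -0.394 -3.774
vertex 3.667 -1.058 -2.762
endloop
endfacet
facet normal -0.063 0.790 0.610
outer loop
vertex 3.667 -1.058 -2.762
vertex 2.206 -0.394 -3.774
vertex 2.756 -1.304 -2.538
endloop
endfacet
facet normal 0.337 -0.558 0.759
outer loop
vertex 3.667 -1.058 -2.762
vertex 2.756 -1.304 -2.538
vertex 3.265 -1.845 -3.162
endloop
endfacet
facet normal -0.337 0.558 -0.759
outer loop
vertex 2.206 -0.394 -3.774
vertex 2.715 -0.935 -4.398
vertex 1.804 -1.181 -4.174
endloop
endfacet
facet normal -0.845 0.175 0.505
outer loop
vertex 2.206 -0.394 -3.774
vertex 1.804 -1.181 -4.174
vertex 2.756 -1.304 -2.538
endloop
endfacet
facet normal -0.845 0.175 0.505
outer loop
vertex 2.756 -1.304 -2.538
vertex 1.804 -1.181 -4.174
vertex 2.354 -2.091 -2.938
endloop
endfacet
facet normal 0.337 -0.558 0.759
outer loop
vertex 2.756 -1.304 -2.538
vertex 2.354 -2.091 -2.938
vertex 3.265 -1.845 -3.162
endloop
endfacet
facet normal -0.337 0.558 -0.759
outer loop
vertex 1.804 -1.181 -4.174
vertex 2.715 -0.935 -4.398
vertex 2.313 -1.722 -4.798
endloop
endfacet
facet normal -0.782 -0.615 -0.105
outer loop
vertex 1.804 -1.181 -4.174
vertex 2.313 -1.722 -4.798
vertex 2.354 -2.091 -2.938
endloop
endfacet
facet normal -0.782 -0.615 -0.105
outer loop
vertex 2.354 -2.091 -2.938
vertex 2.313 -1.722 -4.798
vertex 2.862 -2.631 -3.562
endloop
endfacet
facet normal 0.337 -0.559 0.758
outer loop
vertex 2.354 -2.091 -2.938
vertex 2.862 -2.631 -3.562
vertex 3.265 -1.845 -3.162
endloop
endfacet
facet normal -0.337 0.558 -0.759
outer loop
vertex 2.313 -1.722 -4.798
vertex 2.715 -0.935 -4.398
vertex 3.224 -1.476 -5.022
endloop
endfacet
facet normal 0.064 -0.790 -0.609
outer loop
vertex 2.313 -1.722 -4.798
vertex 3.224 -1.476 -5.022
vertex 2.862 -2.631 -3.562
endloop
endfacet
facet normal 0.063 -0.790 -0.610
outer loop
vertex 2.862 -2.631 -3.562
vertex 3.224 -1.476 -5.022
vertex 3.774 -2.386 -3.786
endloop
endfacet
facet normal 0.336 -0.558 0.758
outer loop
vertex 2.862 -2.631 -3.562
vertex 3.774 -2.386 -3.786
vertex 3.265 -1.845 -3.162
endloop
endfacet

endsolid


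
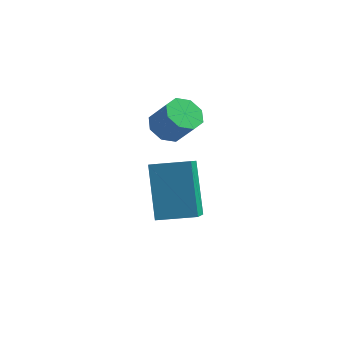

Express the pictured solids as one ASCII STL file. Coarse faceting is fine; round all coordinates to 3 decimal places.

solid 
facet normal -0.908 -0.398 -0.131
outer loop
vertex 1.01 1.519 -1.677
vertex 0.404 3.269 -2.788
vertex 1.667 0.61 -3.464
endloop
endfacet
facet normal 0.280 -0.810 0.515
outer loop
vertex 2.856 1.131 -3.292
vertex 1.01 1.519 -1.677
vertex 1.667 0.61 -3.464
endloop
endfacet
facet normal -0.908 -0.398 -0.131
outer loop
vertex 1.667 0.61 -3.464
vertex 0.404 3.269 -2.788
vertex 1.061 2.36 -4.576
endloop
endfacet
facet normal 0.311 -0.431 -0.847
outer loop
vertex 1.061 2.36 -4.576
vertex 2.856 1.131 -3.292
vertex 1.667 0.61 -3.464
endloop
endfacet
facet normal -0.311 0.430 0.847
outer loop
vertex 1.01 1.519 -1.677
vertex 1.593 3.79 -2.616
vertex 0.404 3.269 -2.788
endloop
endfacet
facet normal 0.280 -0.810 0.515
outer loop
vertex 2.199 2.04 -1.504
vertex 1.01 1.519 -1.677
vertex 2.856 1.131 -3.292
endloop
endfacet
facet normal -0.312 0.430 0.847
outer loop
vertex 2.199 2.04 -1.504
vertex 1.593 3.79 -2.616
vertex 1.01 1.519 -1.677
endloop
endfacet
facet normal -0.280 0.810 -0.515
outer loop
vertex 0.404 3.269 -2.788
vertex 1.593 3.79 -2.616
vertex 1.061 2.36 -4.576
endloop
endfacet
facet normal 0.312 -0.430 -0.847
outer loop
vertex 2.25 2.881 -4.403
vertex 2.856 1.131 -3.292
vertex 1.061 2.36 -4.576
endloop
endfacet
facet normal -0.280 0.810 -0.515
outer loop
vertex 1.061 2.36 -4.576
vertex 1.593 3.79 -2.616
vertex 2.25 2.881 -4.403
endloop
endfacet
facet normal 0.908 0.398 0.131
outer loop
vertex 2.25 2.881 -4.403
vertex 2.199 2.04 -1.504
vertex 2.856 1.131 -3.292
endloop
endfacet
facet normal 0.908 0.398 0.131
outer loop
vertex 1.593 3.79 -2.616
vertex 2.199 2.04 -1.504
vertex 2.25 2.881 -4.403
endloop
endfacet
facet normal -0.626 0.186 -0.757
outer loop
vertex 1.521 3.115 -1.071
vertex 0.999 2.894 -0.694
vertex 1.299 3.496 -0.794
endloop
endfacet
facet normal 0.653 0.656 -0.379
outer loop
vertex 1.521 3.115 -1.071
vertex 1.299 3.496 -0.794
vertex 2.222 2.907 -0.222
endloop
endfacet
facet normal 0.653 0.655 -0.379
outer loop
vertex 2.222 2.907 -0.222
vertex 1.299 3.496 -0.794
vertex 2.0 3.288 0.054
endloop
endfacet
facet normal 0.625 -0.185 0.758
outer loop
vertex 2.222 2.907 -0.222
vertex 2.0 3.288 0.054
vertex 1.701 2.686 0.154
endloop
endfacet
facet normal -0.626 0.186 -0.757
outer loop
vertex 1.299 3.496 -0.794
vertex 0.999 2.894 -0.694
vertex 0.902 3.524 -0.459
endloop
endfacet
facet normal 0.160 0.981 0.108
outer loop
vertex 1.299 3.496 -0.794
vertex 0.902 3.524 -0.459
vertex 2.0 3.288 0.054
endloop
endfacet
facet normal 0.161 0.981 0.106
outer loop
vertex 2.0 3.288 0.054
vertex 0.902 3.524 -0.459
vertex 1.603 3.317 0.389
endloop
endfacet
facet normal 0.626 -0.185 0.758
outer loop
vertex 2.0 3.288 0.054
vertex 1.603 3.317 0.389
vertex 1.701 2.686 0.154
endloop
endfacet
facet normal -0.626 0.186 -0.758
outer loop
vertex 0.902 3.524 -0.459
vertex 0.999 2.894 -0.694
vertex 0.562 3.183 -0.262
endloop
endfacet
facet normal -0.426 0.732 0.531
outer loop
vertex 0.902 3.524 -0.459
vertex 0.562 3.183 -0.262
vertex 1.603 3.317 0.389
endloop
endfacet
facet normal -0.426 0.733 0.530
outer loop
vertex 1.603 3.317 0.389
vertex 0.562 3.183 -0.262
vertex 1.263 2.976 0.587
endloop
endfacet
facet normal 0.626 -0.185 0.757
outer loop
vertex 1.603 3.317 0.389
vertex 1.263 2.976 0.587
vertex 1.701 2.686 0.154
endloop
endfacet
facet normal -0.626 0.186 -0.758
outer loop
vertex 0.562 3.183 -0.262
vertex 0.999 2.894 -0.694
vertex 0.478 2.673 -0.318
endloop
endfacet
facet normal -0.763 0.055 0.644
outer loop
vertex 0.562 3.183 -0.262
vertex 0.478 2.673 -0.318
vertex 1.263 2.976 0.587
endloop
endfacet
facet normal -0.763 0.055 0.644
outer loop
vertex 1.263 2.976 0.587
vertex 0.478 2.673 -0.318
vertex 1.179 2.465 0.531
endloop
endfacet
facet normal 0.626 -0.186 0.758
outer loop
vertex 1.263 2.976 0.587
vertex 1.179 2.465 0.531
vertex 1.701 2.686 0.154
endloop
endfacet
facet normal -0.625 0.185 -0.758
outer loop
vertex 0.478 2.673 -0.318
vertex 0.999 2.894 -0.694
vertex 0.7 2.292 -0.594
endloop
endfacet
facet normal -0.653 -0.655 0.379
outer loop
vertex 0.478 2.673 -0.318
vertex 0.7 2.292 -0.594
vertex 1.179 2.465 0.531
endloop
endfacet
facet normal -0.653 -0.656 0.379
outer loop
vertex 1.179 2.465 0.531
vertex 0.7 2.292 -0.594
vertex 1.401 2.084 0.254
endloop
endfacet
facet normal 0.626 -0.186 0.757
outer loop
vertex 1.179 2.465 0.531
vertex 1.401 2.084 0.254
vertex 1.701 2.686 0.154
endloop
endfacet
facet normal -0.626 0.185 -0.758
outer loop
vertex 0.7 2.292 -0.594
vertex 0.999 2.894 -0.694
vertex 1.097 2.263 -0.929
endloop
endfacet
facet normal -0.162 -0.981 -0.107
outer loop
vertex 0.7 2.292 -0.594
vertex 1.097 2.263 -0.929
vertex 1.401 2.084 0.254
endloop
endfacet
facet normal -0.160 -0.981 -0.107
outer loop
vertex 1.401 2.084 0.254
vertex 1.097 2.263 -0.929
vertex 1.798 2.056 -0.081
endloop
endfacet
facet normal 0.626 -0.186 0.757
outer loop
vertex 1.401 2.084 0.254
vertex 1.798 2.056 -0.081
vertex 1.701 2.686 0.154
endloop
endfacet
facet normal -0.626 0.185 -0.757
outer loop
vertex 1.097 2.263 -0.929
vertex 0.999 2.894 -0.694
vertex 1.437 2.604 -1.127
endloop
endfacet
facet normal 0.426 -0.733 -0.531
outer loop
vertex 1.097 2.263 -0.929
vertex 1.437 2.604 -1.127
vertex 1.798 2.056 -0.081
endloop
endfacet
facet normal 0.427 -0.732 -0.531
outer loop
vertex 1.798 2.056 -0.081
vertex 1.437 2.604 -1.127
vertex 2.138 2.397 -0.278
endloop
endfacet
facet normal 0.626 -0.186 0.758
outer loop
vertex 1.798 2.056 -0.081
vertex 2.138 2.397 -0.278
vertex 1.701 2.686 0.154
endloop
endfacet
facet normal -0.626 0.186 -0.758
outer loop
vertex 1.437 2.604 -1.127
vertex 0.999 2.894 -0.694
vertex 1.521 3.115 -1.071
endloop
endfacet
facet normal 0.763 -0.055 -0.644
outer loop
vertex 1.437 2.604 -1.127
vertex 1.521 3.115 -1.071
vertex 2.138 2.397 -0.278
endloop
endfacet
facet normal 0.763 -0.055 -0.644
outer loop
vertex 2.138 2.397 -0.278
vertex 1.521 3.115 -1.071
vertex 2.222 2.907 -0.222
endloop
endfacet
facet normal 0.626 -0.186 0.758
outer loop
vertex 2.138 2.397 -0.278
vertex 2.222 2.907 -0.222
vertex 1.701 2.686 0.154
endloop
endfacet

endsolid


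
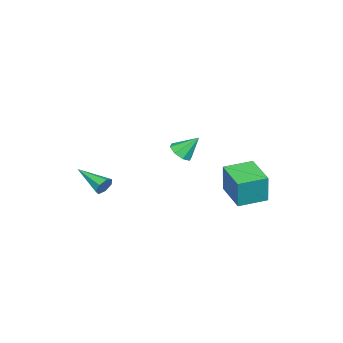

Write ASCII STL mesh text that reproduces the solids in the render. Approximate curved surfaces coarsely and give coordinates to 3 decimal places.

solid 
facet normal 0.246 -0.603 -0.758
outer loop
vertex 0.473 -0.219 -0.547
vertex 0.129 0.171 -0.969
vertex 0.762 0.153 -0.749
endloop
endfacet
facet normal 0.604 -0.037 0.796
outer loop
vertex 0.473 -0.219 -0.547
vertex 0.762 0.153 -0.749
vertex -0.189 0.949 0.009
endloop
endfacet
facet normal 0.247 -0.603 -0.759
outer loop
vertex 0.762 0.153 -0.749
vertex 0.129 0.171 -0.969
vertex 0.68 0.536 -1.08
endloop
endfacet
facet normal 0.755 0.514 0.408
outer loop
vertex 0.762 0.153 -0.749
vertex 0.68 0.536 -1.08
vertex -0.189 0.949 0.009
endloop
endfacet
facet normal 0.247 -0.603 -0.758
outer loop
vertex 0.68 0.536 -1.08
vertex 0.129 0.171 -0.969
vertex 0.276 0.705 -1.346
endloop
endfacet
facet normal 0.401 0.916 -0.027
outer loop
vertex 0.68 0.536 -1.08
vertex 0.276 0.705 -1.346
vertex -0.189 0.949 0.009
endloop
endfacet
facet normal 0.248 -0.603 -0.758
outer loop
vertex 0.276 0.705 -1.346
vertex 0.129 0.171 -0.969
vertex -0.215 0.561 -1.392
endloop
endfacet
facet normal -0.250 0.934 -0.254
outer loop
vertex 0.276 0.705 -1.346
vertex -0.215 0.561 -1.392
vertex -0.189 0.949 0.009
endloop
endfacet
facet normal 0.247 -0.604 -0.758
outer loop
vertex -0.215 0.561 -1.392
vertex 0.129 0.171 -0.969
vertex -0.503 0.189 -1.189
endloop
endfacet
facet normal -0.818 0.558 -0.139
outer loop
vertex -0.215 0.561 -1.392
vertex -0.503 0.189 -1.189
vertex -0.189 0.949 0.009
endloop
endfacet
facet normal 0.247 -0.603 -0.758
outer loop
vertex -0.503 0.189 -1.189
vertex 0.129 0.171 -0.969
vertex -0.422 -0.194 -0.858
endloop
endfacet
facet normal -0.969 0.009 0.248
outer loop
vertex -0.503 0.189 -1.189
vertex -0.422 -0.194 -0.858
vertex -0.189 0.949 0.009
endloop
endfacet
facet normal 0.247 -0.603 -0.759
outer loop
vertex -0.422 -0.194 -0.858
vertex 0.129 0.171 -0.969
vertex -0.017 -0.363 -0.592
endloop
endfacet
facet normal -0.614 -0.394 0.684
outer loop
vertex -0.422 -0.194 -0.858
vertex -0.017 -0.363 -0.592
vertex -0.189 0.949 0.009
endloop
endfacet
facet normal 0.247 -0.603 -0.759
outer loop
vertex -0.017 -0.363 -0.592
vertex 0.129 0.171 -0.969
vertex 0.473 -0.219 -0.547
endloop
endfacet
facet normal 0.038 -0.412 0.910
outer loop
vertex -0.017 -0.363 -0.592
vertex 0.473 -0.219 -0.547
vertex -0.189 0.949 0.009
endloop
endfacet
facet normal 0.228 0.917 -0.329
outer loop
vertex 2.374 -2.987 -3.435
vertex 2.2 -2.773 -2.959
vertex 2.705 -2.947 -3.094
endloop
endfacet
facet normal 0.596 -0.624 -0.505
outer loop
vertex 2.374 -2.987 -3.435
vertex 2.705 -2.947 -3.094
vertex 1.8 -4.387 -2.381
endloop
endfacet
facet normal 0.228 0.917 -0.329
outer loop
vertex 2.705 -2.947 -3.094
vertex 2.2 -2.773 -2.959
vertex 2.656 -2.776 -2.651
endloop
endfacet
facet normal 0.870 -0.419 0.258
outer loop
vertex 2.705 -2.947 -3.094
vertex 2.656 -2.776 -2.651
vertex 1.8 -4.387 -2.381
endloop
endfacet
facet normal 0.228 0.917 -0.328
outer loop
vertex 2.656 -2.776 -2.651
vertex 2.2 -2.773 -2.959
vertex 2.264 -2.603 -2.44
endloop
endfacet
facet normal 0.443 -0.086 0.893
outer loop
vertex 2.656 -2.776 -2.651
vertex 2.264 -2.603 -2.44
vertex 1.8 -4.387 -2.381
endloop
endfacet
facet normal 0.229 0.916 -0.328
outer loop
vertex 2.264 -2.603 -2.44
vertex 2.2 -2.773 -2.959
vertex 1.825 -2.558 -2.62
endloop
endfacet
facet normal -0.365 0.126 0.922
outer loop
vertex 2.264 -2.603 -2.44
vertex 1.825 -2.558 -2.62
vertex 1.8 -4.387 -2.381
endloop
endfacet
facet normal 0.227 0.916 -0.330
outer loop
vertex 1.825 -2.558 -2.62
vertex 2.2 -2.773 -2.959
vertex 1.668 -2.676 -3.055
endloop
endfacet
facet normal -0.944 0.055 0.326
outer loop
vertex 1.825 -2.558 -2.62
vertex 1.668 -2.676 -3.055
vertex 1.8 -4.387 -2.381
endloop
endfacet
facet normal 0.226 0.917 -0.328
outer loop
vertex 1.668 -2.676 -3.055
vertex 2.2 -2.773 -2.959
vertex 1.912 -2.866 -3.418
endloop
endfacet
facet normal -0.859 -0.244 -0.450
outer loop
vertex 1.668 -2.676 -3.055
vertex 1.912 -2.866 -3.418
vertex 1.8 -4.387 -2.381
endloop
endfacet
facet normal 0.228 0.917 -0.329
outer loop
vertex 1.912 -2.866 -3.418
vertex 2.2 -2.773 -2.959
vertex 2.374 -2.987 -3.435
endloop
endfacet
facet normal -0.173 -0.546 -0.820
outer loop
vertex 1.912 -2.866 -3.418
vertex 2.374 -2.987 -3.435
vertex 1.8 -4.387 -2.381
endloop
endfacet
facet normal -0.673 -0.726 0.140
outer loop
vertex -2.546 1.119 -3.025
vertex -3.677 2.188 -2.917
vertex -2.789 1.029 -4.665
endloop
endfacet
facet normal 0.725 -0.686 -0.070
outer loop
vertex -1.543 2.372 -4.923
vertex -2.546 1.119 -3.025
vertex -2.789 1.029 -4.665
endloop
endfacet
facet normal -0.673 -0.726 0.139
outer loop
vertex -2.789 1.029 -4.665
vertex -3.677 2.188 -2.917
vertex -3.919 2.098 -4.557
endloop
endfacet
facet normal -0.146 -0.054 -0.988
outer loop
vertex -3.919 2.098 -4.557
vertex -1.543 2.372 -4.923
vertex -2.789 1.029 -4.665
endloop
endfacet
facet normal 0.146 0.054 0.988
outer loop
vertex -2.546 1.119 -3.025
vertex -2.431 3.531 -3.175
vertex -3.677 2.188 -2.917
endloop
endfacet
facet normal 0.725 -0.685 -0.069
outer loop
vertex -1.301 2.462 -3.283
vertex -2.546 1.119 -3.025
vertex -1.543 2.372 -4.923
endloop
endfacet
facet normal 0.146 0.054 0.988
outer loop
vertex -1.301 2.462 -3.283
vertex -2.431 3.531 -3.175
vertex -2.546 1.119 -3.025
endloop
endfacet
facet normal -0.725 0.686 0.069
outer loop
vertex -3.677 2.188 -2.917
vertex -2.431 3.531 -3.175
vertex -3.919 2.098 -4.557
endloop
endfacet
facet normal -0.146 -0.055 -0.988
outer loop
vertex -2.674 3.441 -4.815
vertex -1.543 2.372 -4.923
vertex -3.919 2.098 -4.557
endloop
endfacet
facet normal -0.725 0.685 0.070
outer loop
vertex -3.919 2.098 -4.557
vertex -2.431 3.531 -3.175
vertex -2.674 3.441 -4.815
endloop
endfacet
facet normal 0.673 0.726 -0.139
outer loop
vertex -2.674 3.441 -4.815
vertex -1.301 2.462 -3.283
vertex -1.543 2.372 -4.923
endloop
endfacet
facet normal 0.673 0.726 -0.140
outer loop
vertex -2.431 3.531 -3.175
vertex -1.301 2.462 -3.283
vertex -2.674 3.441 -4.815
endloop
endfacet

endsolid


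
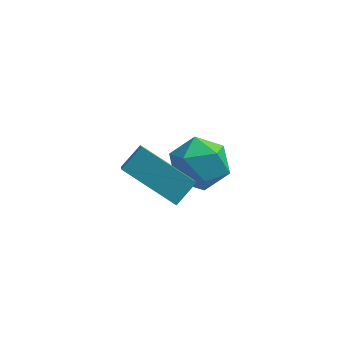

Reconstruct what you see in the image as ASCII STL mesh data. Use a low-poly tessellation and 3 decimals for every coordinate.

solid 
facet normal -0.563 -0.614 -0.553
outer loop
vertex -0.602 -4.264 2.71
vertex -0.757 -3.022 1.487
vertex 1.206 -5.023 1.712
endloop
endfacet
facet normal 0.088 -0.710 0.699
outer loop
vertex 1.797 -4.378 2.293
vertex -0.602 -4.264 2.71
vertex 1.206 -5.023 1.712
endloop
endfacet
facet normal -0.563 -0.614 -0.553
outer loop
vertex 1.206 -5.023 1.712
vertex -0.757 -3.022 1.487
vertex 1.051 -3.78 0.489
endloop
endfacet
facet normal 0.822 -0.344 -0.454
outer loop
vertex 1.051 -3.78 0.489
vertex 1.797 -4.378 2.293
vertex 1.206 -5.023 1.712
endloop
endfacet
facet normal -0.822 0.344 0.454
outer loop
vertex -0.602 -4.264 2.71
vertex -0.166 -2.377 2.068
vertex -0.757 -3.022 1.487
endloop
endfacet
facet normal 0.088 -0.710 0.698
outer loop
vertex -0.011 -3.62 3.291
vertex -0.602 -4.264 2.71
vertex 1.797 -4.378 2.293
endloop
endfacet
facet normal -0.822 0.344 0.454
outer loop
vertex -0.011 -3.62 3.291
vertex -0.166 -2.377 2.068
vertex -0.602 -4.264 2.71
endloop
endfacet
facet normal -0.088 0.710 -0.699
outer loop
vertex -0.757 -3.022 1.487
vertex -0.166 -2.377 2.068
vertex 1.051 -3.78 0.489
endloop
endfacet
facet normal 0.822 -0.345 -0.454
outer loop
vertex 1.642 -3.136 1.07
vertex 1.797 -4.378 2.293
vertex 1.051 -3.78 0.489
endloop
endfacet
facet normal -0.087 0.710 -0.698
outer loop
vertex 1.051 -3.78 0.489
vertex -0.166 -2.377 2.068
vertex 1.642 -3.136 1.07
endloop
endfacet
facet normal 0.563 0.615 0.553
outer loop
vertex 1.642 -3.136 1.07
vertex -0.011 -3.62 3.291
vertex 1.797 -4.378 2.293
endloop
endfacet
facet normal 0.563 0.614 0.553
outer loop
vertex -0.166 -2.377 2.068
vertex -0.011 -3.62 3.291
vertex 1.642 -3.136 1.07
endloop
endfacet
facet normal -0.678 0.131 0.723
outer loop
vertex 0.625 -0.234 -0.622
vertex 1.152 -1.066 0.023
vertex 1.483 0.059 0.13
endloop
endfacet
facet normal -0.570 0.737 0.363
outer loop
vertex 0.625 -0.234 -0.622
vertex 1.483 0.059 0.13
vertex 1.441 0.553 -0.938
endloop
endfacet
facet normal -0.719 0.615 -0.323
outer loop
vertex 0.625 -0.234 -0.622
vertex 1.441 0.553 -0.938
vertex 1.085 -0.266 -1.705
endloop
endfacet
facet normal -0.919 -0.066 -0.388
outer loop
vertex 0.625 -0.234 -0.622
vertex 1.085 -0.266 -1.705
vertex 0.906 -1.267 -1.111
endloop
endfacet
facet normal -0.894 -0.366 0.259
outer loop
vertex 0.625 -0.234 -0.622
vertex 0.906 -1.267 -1.111
vertex 1.152 -1.066 0.023
endloop
endfacet
facet normal 0.123 0.903 0.413
outer loop
vertex 1.441 0.553 -0.938
vertex 1.483 0.059 0.13
vertex 2.474 0.207 -0.489
endloop
endfacet
facet normal -0.053 -0.079 0.995
outer loop
vertex 1.483 0.059 0.13
vertex 1.152 -1.066 0.023
vertex 2.295 -0.794 0.105
endloop
endfacet
facet normal -0.402 -0.883 0.244
outer loop
vertex 1.152 -1.066 0.023
vertex 0.906 -1.267 -1.111
vertex 1.939 -1.613 -0.662
endloop
endfacet
facet normal -0.443 -0.398 -0.804
outer loop
vertex 0.906 -1.267 -1.111
vertex 1.085 -0.266 -1.705
vertex 1.897 -1.119 -1.73
endloop
endfacet
facet normal -0.118 0.706 -0.699
outer loop
vertex 1.085 -0.266 -1.705
vertex 1.441 0.553 -0.938
vertex 2.228 0.006 -1.623
endloop
endfacet
facet normal 0.919 0.066 0.388
outer loop
vertex 2.755 -0.826 -0.978
vertex 2.474 0.207 -0.489
vertex 2.295 -0.794 0.105
endloop
endfacet
facet normal 0.719 -0.615 0.323
outer loop
vertex 2.755 -0.826 -0.978
vertex 2.295 -0.794 0.105
vertex 1.939 -1.613 -0.662
endloop
endfacet
facet normal 0.570 -0.737 -0.363
outer loop
vertex 2.755 -0.826 -0.978
vertex 1.939 -1.613 -0.662
vertex 1.897 -1.119 -1.73
endloop
endfacet
facet normal 0.678 -0.131 -0.723
outer loop
vertex 2.755 -0.826 -0.978
vertex 1.897 -1.119 -1.73
vertex 2.228 0.006 -1.623
endloop
endfacet
facet normal 0.894 0.366 -0.259
outer loop
vertex 2.755 -0.826 -0.978
vertex 2.228 0.006 -1.623
vertex 2.474 0.207 -0.489
endloop
endfacet
facet normal 0.443 0.398 0.804
outer loop
vertex 2.295 -0.794 0.105
vertex 2.474 0.207 -0.489
vertex 1.483 0.059 0.13
endloop
endfacet
facet normal 0.118 -0.706 0.699
outer loop
vertex 1.939 -1.613 -0.662
vertex 2.295 -0.794 0.105
vertex 1.152 -1.066 0.023
endloop
endfacet
facet normal -0.123 -0.903 -0.413
outer loop
vertex 1.897 -1.119 -1.73
vertex 1.939 -1.613 -0.662
vertex 0.906 -1.267 -1.111
endloop
endfacet
facet normal 0.053 0.079 -0.995
outer loop
vertex 2.228 0.006 -1.623
vertex 1.897 -1.119 -1.73
vertex 1.085 -0.266 -1.705
endloop
endfacet
facet normal 0.402 0.883 -0.244
outer loop
vertex 2.474 0.207 -0.489
vertex 2.228 0.006 -1.623
vertex 1.441 0.553 -0.938
endloop
endfacet

endsolid


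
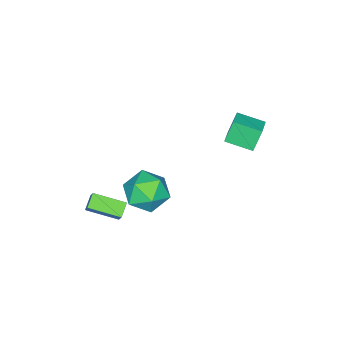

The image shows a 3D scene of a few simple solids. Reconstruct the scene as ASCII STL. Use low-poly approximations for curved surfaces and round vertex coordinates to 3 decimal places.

solid 
facet normal -0.659 0.659 0.362
outer loop
vertex 2.293 2.137 1.911
vertex 1.525 1.208 2.203
vertex 2.367 1.598 3.026
endloop
endfacet
facet normal 0.008 0.901 0.435
outer loop
vertex 2.293 2.137 1.911
vertex 2.367 1.598 3.026
vertex 3.403 1.888 2.406
endloop
endfacet
facet normal 0.304 0.928 -0.215
outer loop
vertex 2.293 2.137 1.911
vertex 3.403 1.888 2.406
vertex 3.2 1.676 1.201
endloop
endfacet
facet normal -0.180 0.704 -0.687
outer loop
vertex 2.293 2.137 1.911
vertex 3.2 1.676 1.201
vertex 2.04 1.256 1.075
endloop
endfacet
facet normal -0.776 0.537 -0.331
outer loop
vertex 2.293 2.137 1.911
vertex 2.04 1.256 1.075
vertex 1.525 1.208 2.203
endloop
endfacet
facet normal 0.374 0.427 0.824
outer loop
vertex 3.403 1.888 2.406
vertex 2.367 1.598 3.026
vertex 3.32 0.804 3.005
endloop
endfacet
facet normal -0.707 0.035 0.707
outer loop
vertex 2.367 1.598 3.026
vertex 1.525 1.208 2.203
vertex 2.16 0.384 2.879
endloop
endfacet
facet normal -0.895 -0.161 -0.416
outer loop
vertex 1.525 1.208 2.203
vertex 2.04 1.256 1.075
vertex 1.957 0.172 1.674
endloop
endfacet
facet normal 0.068 0.108 -0.992
outer loop
vertex 2.04 1.256 1.075
vertex 3.2 1.676 1.201
vertex 2.993 0.462 1.054
endloop
endfacet
facet normal 0.852 0.471 -0.227
outer loop
vertex 3.2 1.676 1.201
vertex 3.403 1.888 2.406
vertex 3.835 0.852 1.877
endloop
endfacet
facet normal 0.180 -0.704 0.687
outer loop
vertex 3.067 -0.077 2.169
vertex 3.32 0.804 3.005
vertex 2.16 0.384 2.879
endloop
endfacet
facet normal -0.304 -0.928 0.215
outer loop
vertex 3.067 -0.077 2.169
vertex 2.16 0.384 2.879
vertex 1.957 0.172 1.674
endloop
endfacet
facet normal -0.008 -0.901 -0.435
outer loop
vertex 3.067 -0.077 2.169
vertex 1.957 0.172 1.674
vertex 2.993 0.462 1.054
endloop
endfacet
facet normal 0.659 -0.659 -0.362
outer loop
vertex 3.067 -0.077 2.169
vertex 2.993 0.462 1.054
vertex 3.835 0.852 1.877
endloop
endfacet
facet normal 0.776 -0.537 0.331
outer loop
vertex 3.067 -0.077 2.169
vertex 3.835 0.852 1.877
vertex 3.32 0.804 3.005
endloop
endfacet
facet normal -0.068 -0.108 0.992
outer loop
vertex 2.16 0.384 2.879
vertex 3.32 0.804 3.005
vertex 2.367 1.598 3.026
endloop
endfacet
facet normal -0.852 -0.471 0.227
outer loop
vertex 1.957 0.172 1.674
vertex 2.16 0.384 2.879
vertex 1.525 1.208 2.203
endloop
endfacet
facet normal -0.374 -0.427 -0.824
outer loop
vertex 2.993 0.462 1.054
vertex 1.957 0.172 1.674
vertex 2.04 1.256 1.075
endloop
endfacet
facet normal 0.707 -0.035 -0.707
outer loop
vertex 3.835 0.852 1.877
vertex 2.993 0.462 1.054
vertex 3.2 1.676 1.201
endloop
endfacet
facet normal 0.895 0.161 0.416
outer loop
vertex 3.32 0.804 3.005
vertex 3.835 0.852 1.877
vertex 3.403 1.888 2.406
endloop
endfacet
facet normal -0.842 -0.262 0.472
outer loop
vertex 3.071 -1.923 0.294
vertex 2.322 -0.451 -0.223
vertex 2.806 -2.297 -0.386
endloop
endfacet
facet normal 0.433 -0.850 0.299
outer loop
vertex 3.538 -2.069 -0.797
vertex 3.071 -1.923 0.294
vertex 2.806 -2.297 -0.386
endloop
endfacet
facet normal -0.842 -0.262 0.472
outer loop
vertex 2.806 -2.297 -0.386
vertex 2.322 -0.451 -0.223
vertex 2.057 -0.825 -0.903
endloop
endfacet
facet normal -0.324 -0.456 -0.829
outer loop
vertex 2.057 -0.825 -0.903
vertex 3.538 -2.069 -0.797
vertex 2.806 -2.297 -0.386
endloop
endfacet
facet normal 0.324 0.456 0.829
outer loop
vertex 3.071 -1.923 0.294
vertex 3.054 -0.223 -0.634
vertex 2.322 -0.451 -0.223
endloop
endfacet
facet normal 0.433 -0.850 0.299
outer loop
vertex 3.803 -1.695 -0.117
vertex 3.071 -1.923 0.294
vertex 3.538 -2.069 -0.797
endloop
endfacet
facet normal 0.324 0.456 0.829
outer loop
vertex 3.803 -1.695 -0.117
vertex 3.054 -0.223 -0.634
vertex 3.071 -1.923 0.294
endloop
endfacet
facet normal -0.433 0.850 -0.299
outer loop
vertex 2.322 -0.451 -0.223
vertex 3.054 -0.223 -0.634
vertex 2.057 -0.825 -0.903
endloop
endfacet
facet normal -0.324 -0.456 -0.829
outer loop
vertex 2.789 -0.597 -1.314
vertex 3.538 -2.069 -0.797
vertex 2.057 -0.825 -0.903
endloop
endfacet
facet normal -0.433 0.850 -0.299
outer loop
vertex 2.057 -0.825 -0.903
vertex 3.054 -0.223 -0.634
vertex 2.789 -0.597 -1.314
endloop
endfacet
facet normal 0.842 0.262 -0.472
outer loop
vertex 2.789 -0.597 -1.314
vertex 3.803 -1.695 -0.117
vertex 3.538 -2.069 -0.797
endloop
endfacet
facet normal 0.842 0.262 -0.472
outer loop
vertex 3.054 -0.223 -0.634
vertex 3.803 -1.695 -0.117
vertex 2.789 -0.597 -1.314
endloop
endfacet
facet normal -0.860 -0.405 -0.311
outer loop
vertex -3.798 1.721 3.327
vertex -4.299 3.073 2.952
vertex -3.276 1.569 2.081
endloop
endfacet
facet normal 0.336 -0.907 0.252
outer loop
vertex -2.261 2.047 2.448
vertex -3.798 1.721 3.327
vertex -3.276 1.569 2.081
endloop
endfacet
facet normal -0.860 -0.405 -0.311
outer loop
vertex -3.276 1.569 2.081
vertex -4.299 3.073 2.952
vertex -3.777 2.921 1.706
endloop
endfacet
facet normal 0.384 -0.112 -0.916
outer loop
vertex -3.777 2.921 1.706
vertex -2.261 2.047 2.448
vertex -3.276 1.569 2.081
endloop
endfacet
facet normal -0.384 0.112 0.916
outer loop
vertex -3.798 1.721 3.327
vertex -3.284 3.551 3.319
vertex -4.299 3.073 2.952
endloop
endfacet
facet normal 0.336 -0.907 0.252
outer loop
vertex -2.783 2.199 3.694
vertex -3.798 1.721 3.327
vertex -2.261 2.047 2.448
endloop
endfacet
facet normal -0.384 0.112 0.916
outer loop
vertex -2.783 2.199 3.694
vertex -3.284 3.551 3.319
vertex -3.798 1.721 3.327
endloop
endfacet
facet normal -0.336 0.907 -0.252
outer loop
vertex -4.299 3.073 2.952
vertex -3.284 3.551 3.319
vertex -3.777 2.921 1.706
endloop
endfacet
facet normal 0.384 -0.112 -0.916
outer loop
vertex -2.762 3.399 2.073
vertex -2.261 2.047 2.448
vertex -3.777 2.921 1.706
endloop
endfacet
facet normal -0.336 0.907 -0.252
outer loop
vertex -3.777 2.921 1.706
vertex -3.284 3.551 3.319
vertex -2.762 3.399 2.073
endloop
endfacet
facet normal 0.860 0.405 0.311
outer loop
vertex -2.762 3.399 2.073
vertex -2.783 2.199 3.694
vertex -2.261 2.047 2.448
endloop
endfacet
facet normal 0.860 0.405 0.311
outer loop
vertex -3.284 3.551 3.319
vertex -2.783 2.199 3.694
vertex -2.762 3.399 2.073
endloop
endfacet

endsolid
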